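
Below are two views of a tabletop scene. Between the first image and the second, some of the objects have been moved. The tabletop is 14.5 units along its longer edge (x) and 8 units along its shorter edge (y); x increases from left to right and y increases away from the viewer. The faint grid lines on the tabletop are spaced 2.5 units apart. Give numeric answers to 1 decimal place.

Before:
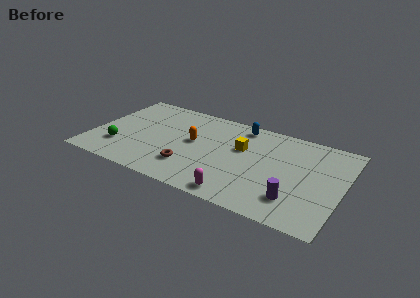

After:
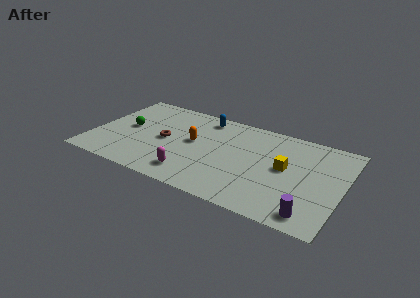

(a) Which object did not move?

the orange capsule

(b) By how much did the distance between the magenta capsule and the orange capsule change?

-1.8

Before: roughly 4.7 units apart; after: 2.9. That's 1.8 units closer together.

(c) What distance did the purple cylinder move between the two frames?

1.3

The purple cylinder moved from about (12.0, 1.9) to (13.0, 1.1), a distance of √(1.0² + 0.8²) ≈ 1.3.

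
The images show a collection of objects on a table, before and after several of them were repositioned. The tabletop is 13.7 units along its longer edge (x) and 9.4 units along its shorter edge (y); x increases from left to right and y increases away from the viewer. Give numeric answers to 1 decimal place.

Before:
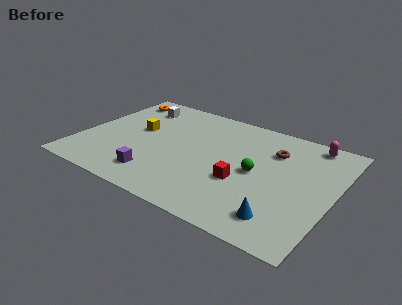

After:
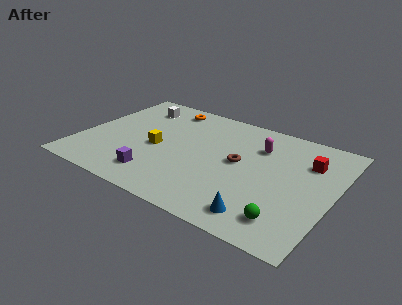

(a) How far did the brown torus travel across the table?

2.4

The brown torus was near (10.2, 6.8) before and (8.6, 5.0) after, so it travelled √(1.6² + 1.8²) ≈ 2.4 units.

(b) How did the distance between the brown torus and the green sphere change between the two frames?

+2.2

Before: roughly 2.3 units apart; after: 4.5. That's 2.2 units further apart.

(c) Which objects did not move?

the white cube and the purple cube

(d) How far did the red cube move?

4.5

The red cube moved from about (9.0, 3.5) to (12.1, 6.7), a distance of √(3.1² + 3.2²) ≈ 4.5.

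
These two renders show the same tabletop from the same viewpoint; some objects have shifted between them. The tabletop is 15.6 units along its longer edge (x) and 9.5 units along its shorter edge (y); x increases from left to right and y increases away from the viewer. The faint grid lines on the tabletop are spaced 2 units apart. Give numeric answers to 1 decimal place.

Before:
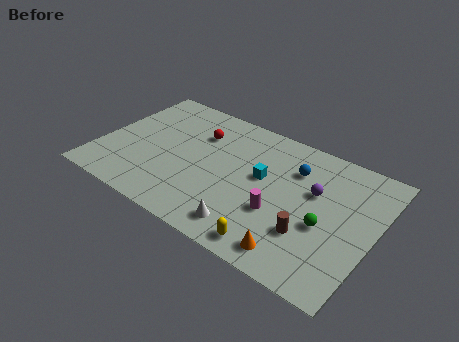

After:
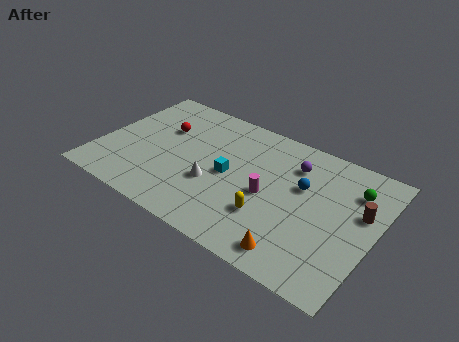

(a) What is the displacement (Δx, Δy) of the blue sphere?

(0.6, -1.0)

The blue sphere started near (10.8, 6.9) and ended near (11.4, 5.9).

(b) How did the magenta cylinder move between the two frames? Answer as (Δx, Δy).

(-0.8, 0.9)

The magenta cylinder started near (10.5, 3.4) and ended near (9.7, 4.3).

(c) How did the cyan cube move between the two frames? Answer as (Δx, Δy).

(-1.8, -0.8)

The cyan cube was at about (9.2, 5.4) and moved to about (7.4, 4.6).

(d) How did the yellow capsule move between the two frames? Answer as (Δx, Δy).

(-0.6, 1.8)

The yellow capsule was at about (10.6, 1.1) and moved to about (10.0, 2.9).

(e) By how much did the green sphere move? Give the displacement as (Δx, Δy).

(1.1, 3.2)

From the two frames, the green sphere sits at roughly (13.0, 3.9) before and (14.1, 7.1) after.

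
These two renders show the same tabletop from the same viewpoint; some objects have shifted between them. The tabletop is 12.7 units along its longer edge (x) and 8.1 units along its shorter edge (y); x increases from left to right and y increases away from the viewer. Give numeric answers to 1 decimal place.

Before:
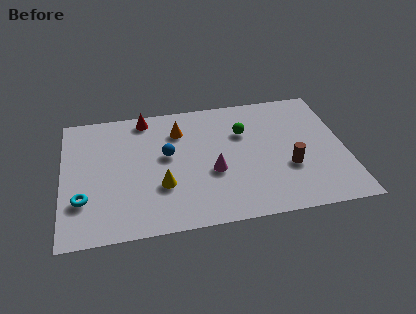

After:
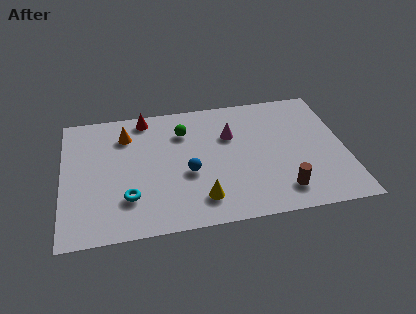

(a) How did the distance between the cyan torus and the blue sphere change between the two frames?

-1.5

They were about 4.4 units apart before and 2.9 after — 1.5 units closer together.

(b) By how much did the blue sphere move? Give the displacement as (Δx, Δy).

(0.9, -1.3)

From the two frames, the blue sphere sits at roughly (4.7, 4.6) before and (5.6, 3.3) after.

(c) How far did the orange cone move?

2.4

From (5.3, 6.1) to (2.9, 6.2), the orange cone covered √(2.4² + 0.1²) ≈ 2.4 units.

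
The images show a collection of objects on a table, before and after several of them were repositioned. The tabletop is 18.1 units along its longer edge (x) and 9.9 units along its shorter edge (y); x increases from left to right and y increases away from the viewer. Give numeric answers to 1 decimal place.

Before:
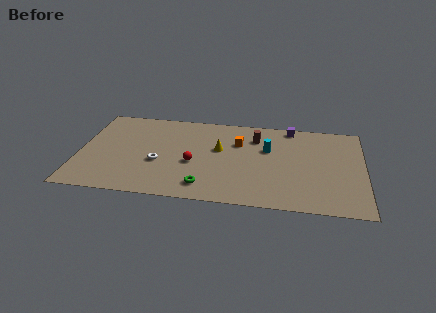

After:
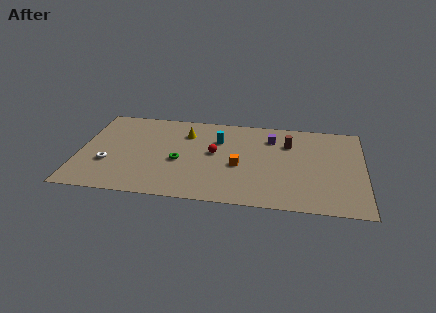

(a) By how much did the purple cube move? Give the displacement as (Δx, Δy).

(-1.2, -1.4)

From the two frames, the purple cube sits at roughly (13.4, 9.0) before and (12.2, 7.6) after.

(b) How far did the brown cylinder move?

2.1

The brown cylinder was near (11.2, 7.5) before and (13.3, 7.1) after, so it travelled √(2.1² + 0.4²) ≈ 2.1 units.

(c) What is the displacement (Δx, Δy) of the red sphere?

(1.3, 1.3)

The red sphere started near (7.3, 4.1) and ended near (8.6, 5.4).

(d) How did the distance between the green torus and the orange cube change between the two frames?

-1.7

Before: roughly 5.5 units apart; after: 3.8. That's 1.7 units closer together.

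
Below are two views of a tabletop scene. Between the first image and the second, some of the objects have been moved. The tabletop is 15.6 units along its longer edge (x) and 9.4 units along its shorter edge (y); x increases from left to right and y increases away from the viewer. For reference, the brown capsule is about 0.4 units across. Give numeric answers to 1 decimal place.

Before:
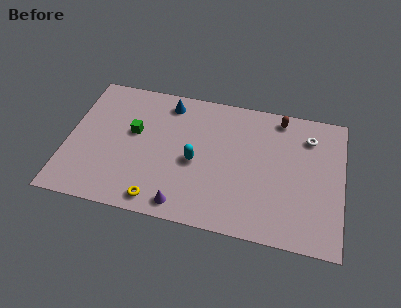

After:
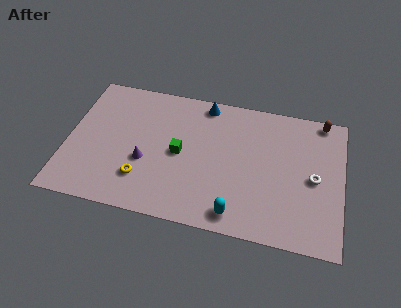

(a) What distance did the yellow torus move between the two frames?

1.6

From (5.4, 1.1) to (4.4, 2.4), the yellow torus covered √(1.0² + 1.3²) ≈ 1.6 units.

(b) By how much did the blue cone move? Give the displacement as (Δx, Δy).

(2.1, 0.4)

The blue cone started near (5.5, 8.0) and ended near (7.6, 8.4).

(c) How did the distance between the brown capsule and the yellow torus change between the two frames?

+2.0

Before: roughly 9.7 units apart; after: 11.7. That's 2.0 units further apart.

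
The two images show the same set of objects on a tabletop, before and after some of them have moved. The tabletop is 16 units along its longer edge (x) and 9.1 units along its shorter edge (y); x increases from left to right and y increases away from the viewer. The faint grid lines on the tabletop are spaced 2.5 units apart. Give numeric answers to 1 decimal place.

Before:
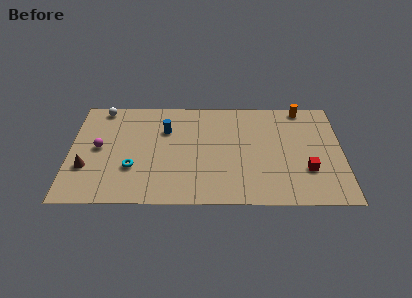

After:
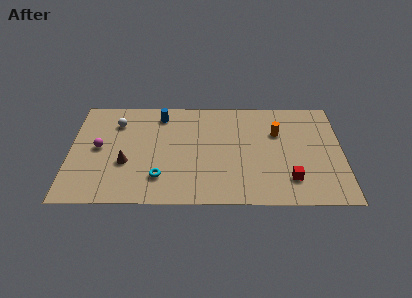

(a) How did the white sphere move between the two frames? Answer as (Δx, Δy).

(0.9, -1.3)

From the two frames, the white sphere sits at roughly (1.8, 8.2) before and (2.7, 6.9) after.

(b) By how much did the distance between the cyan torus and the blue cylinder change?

+1.6

They were about 3.8 units apart before and 5.4 after — 1.6 units further apart.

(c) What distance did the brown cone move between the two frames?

2.3

The brown cone moved from about (1.0, 3.0) to (3.3, 3.4), a distance of √(2.3² + 0.4²) ≈ 2.3.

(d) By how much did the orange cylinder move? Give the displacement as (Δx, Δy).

(-1.5, -2.2)

The orange cylinder started near (13.7, 8.3) and ended near (12.2, 6.1).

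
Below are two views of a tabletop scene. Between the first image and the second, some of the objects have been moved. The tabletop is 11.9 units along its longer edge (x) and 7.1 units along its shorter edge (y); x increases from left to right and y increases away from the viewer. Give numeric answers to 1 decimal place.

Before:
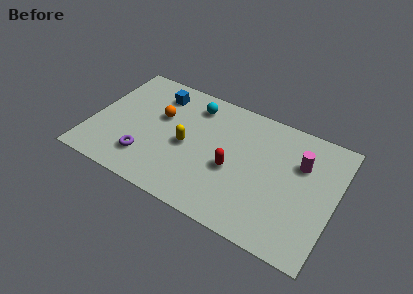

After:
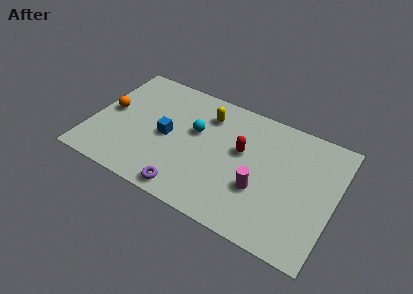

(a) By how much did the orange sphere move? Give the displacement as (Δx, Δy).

(-2.4, -0.7)

From the two frames, the orange sphere sits at roughly (3.2, 4.4) before and (0.8, 3.7) after.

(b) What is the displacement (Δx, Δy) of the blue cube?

(0.8, -2.3)

The blue cube started near (2.9, 5.7) and ended near (3.7, 3.4).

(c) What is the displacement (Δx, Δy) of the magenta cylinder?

(-1.7, -2.3)

The magenta cylinder was at about (10.1, 4.8) and moved to about (8.4, 2.5).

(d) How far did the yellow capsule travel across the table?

2.3

The yellow capsule moved from about (4.7, 3.3) to (5.4, 5.5), a distance of √(0.7² + 2.2²) ≈ 2.3.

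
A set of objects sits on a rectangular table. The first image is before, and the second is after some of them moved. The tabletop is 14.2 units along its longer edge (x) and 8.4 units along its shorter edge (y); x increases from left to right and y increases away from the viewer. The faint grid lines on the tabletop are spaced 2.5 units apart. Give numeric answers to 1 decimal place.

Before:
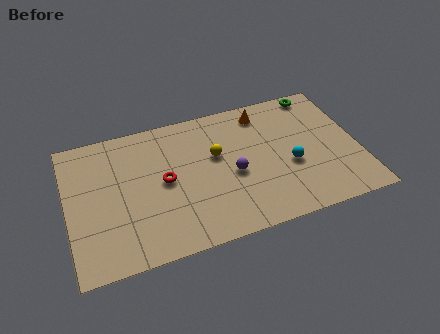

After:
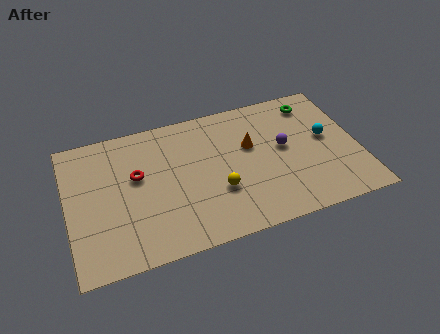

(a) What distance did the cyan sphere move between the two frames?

2.2

From (10.8, 3.4) to (12.7, 4.6), the cyan sphere covered √(1.9² + 1.2²) ≈ 2.2 units.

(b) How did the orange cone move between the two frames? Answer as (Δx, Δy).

(-0.8, -1.9)

From the two frames, the orange cone sits at roughly (9.8, 7.1) before and (9.0, 5.2) after.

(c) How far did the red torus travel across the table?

1.5

The red torus moved from about (4.7, 4.3) to (3.4, 5.0), a distance of √(1.3² + 0.7²) ≈ 1.5.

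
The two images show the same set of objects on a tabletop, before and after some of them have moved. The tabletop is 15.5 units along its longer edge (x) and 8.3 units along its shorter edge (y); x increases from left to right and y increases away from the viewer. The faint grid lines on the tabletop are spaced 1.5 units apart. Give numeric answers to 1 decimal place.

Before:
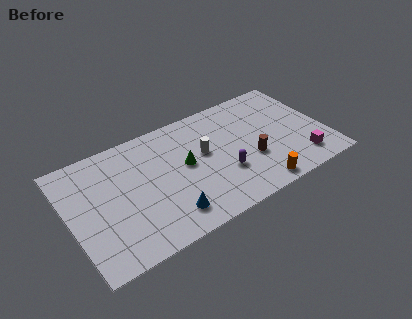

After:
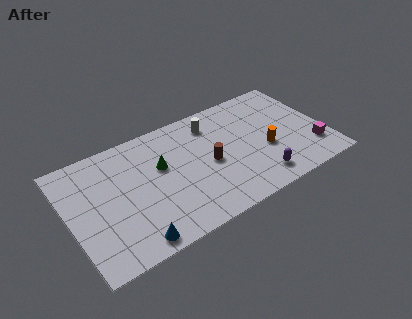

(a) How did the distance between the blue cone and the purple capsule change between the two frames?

+3.9

They were about 3.8 units apart before and 7.7 after — 3.9 units further apart.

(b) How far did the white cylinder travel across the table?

2.1

The white cylinder moved from about (8.2, 4.8) to (9.0, 6.7), a distance of √(0.8² + 1.9²) ≈ 2.1.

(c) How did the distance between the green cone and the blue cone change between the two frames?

+1.5

The distance was about 3.3 in the first image and 4.8 in the second, so they moved 1.5 units further apart.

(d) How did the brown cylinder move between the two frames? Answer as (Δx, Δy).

(-2.4, 0.9)

The brown cylinder started near (10.8, 3.0) and ended near (8.4, 3.9).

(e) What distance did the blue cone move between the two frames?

2.3

The blue cone moved from about (5.5, 1.6) to (3.3, 0.9), a distance of √(2.2² + 0.7²) ≈ 2.3.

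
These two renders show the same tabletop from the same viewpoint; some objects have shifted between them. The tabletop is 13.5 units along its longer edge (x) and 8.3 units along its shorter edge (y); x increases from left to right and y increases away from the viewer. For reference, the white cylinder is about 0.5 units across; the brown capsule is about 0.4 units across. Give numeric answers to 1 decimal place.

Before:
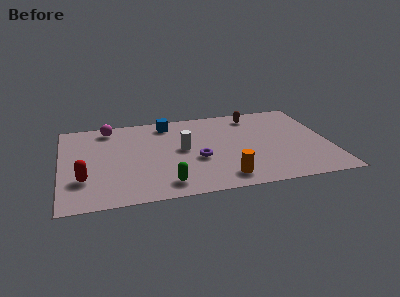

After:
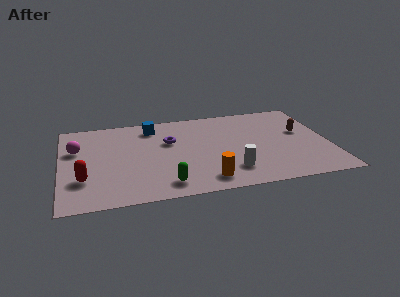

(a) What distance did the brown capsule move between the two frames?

3.1

From (9.9, 7.0) to (12.2, 4.9), the brown capsule covered √(2.3² + 2.1²) ≈ 3.1 units.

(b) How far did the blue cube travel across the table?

0.8

The blue cube was near (5.5, 7.1) before and (4.7, 6.9) after, so it travelled √(0.8² + 0.2²) ≈ 0.8 units.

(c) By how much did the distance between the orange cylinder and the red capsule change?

-0.9

They were about 7.0 units apart before and 6.1 after — 0.9 units closer together.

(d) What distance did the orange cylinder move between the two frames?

0.9

The orange cylinder was near (8.0, 1.3) before and (7.1, 1.3) after, so it travelled √(0.9² + 0.0²) ≈ 0.9 units.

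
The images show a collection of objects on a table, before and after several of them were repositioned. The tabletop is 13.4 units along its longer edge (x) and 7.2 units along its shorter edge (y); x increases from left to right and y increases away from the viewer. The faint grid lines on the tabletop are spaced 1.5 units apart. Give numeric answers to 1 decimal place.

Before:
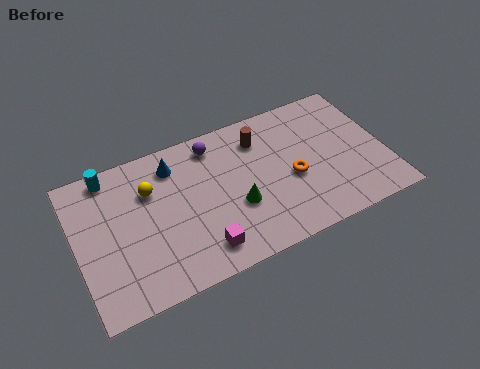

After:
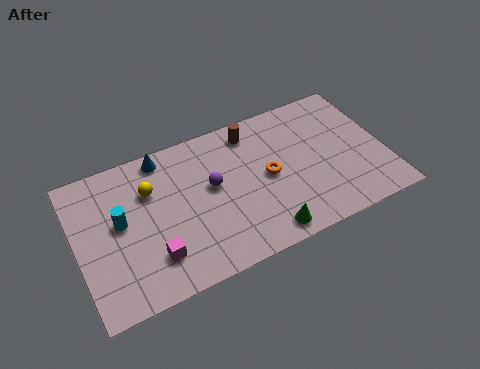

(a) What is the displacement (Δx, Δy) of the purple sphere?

(-0.3, -2.0)

The purple sphere started near (6.2, 6.1) and ended near (5.9, 4.1).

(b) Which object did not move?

the yellow sphere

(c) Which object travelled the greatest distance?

the cyan cylinder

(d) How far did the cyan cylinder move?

2.4

From (1.7, 6.4) to (1.9, 4.0), the cyan cylinder covered √(0.2² + 2.4²) ≈ 2.4 units.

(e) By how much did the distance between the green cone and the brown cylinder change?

+2.0

They were about 3.2 units apart before and 5.2 after — 2.0 units further apart.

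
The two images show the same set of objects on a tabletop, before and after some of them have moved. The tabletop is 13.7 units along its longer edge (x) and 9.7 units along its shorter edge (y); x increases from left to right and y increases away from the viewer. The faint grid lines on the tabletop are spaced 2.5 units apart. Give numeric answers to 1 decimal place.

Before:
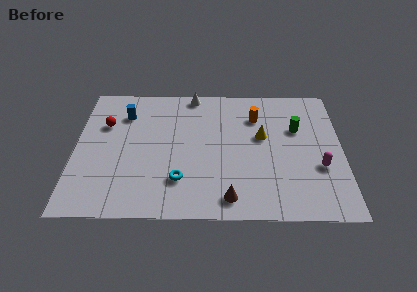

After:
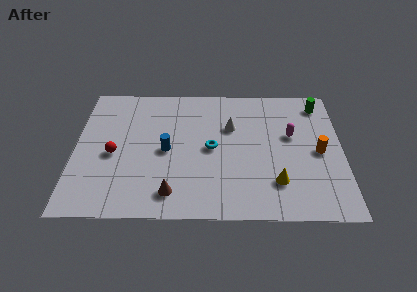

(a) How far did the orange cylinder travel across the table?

4.1

The orange cylinder was near (9.3, 7.2) before and (12.5, 4.6) after, so it travelled √(3.2² + 2.6²) ≈ 4.1 units.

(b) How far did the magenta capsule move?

2.7

The magenta capsule moved from about (12.5, 3.5) to (11.1, 5.8), a distance of √(1.4² + 2.3²) ≈ 2.7.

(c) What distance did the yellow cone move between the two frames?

3.4

The yellow cone moved from about (9.6, 5.7) to (10.3, 2.4), a distance of √(0.7² + 3.3²) ≈ 3.4.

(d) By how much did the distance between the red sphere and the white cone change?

+1.3

The distance was about 5.1 in the first image and 6.4 in the second, so they moved 1.3 units further apart.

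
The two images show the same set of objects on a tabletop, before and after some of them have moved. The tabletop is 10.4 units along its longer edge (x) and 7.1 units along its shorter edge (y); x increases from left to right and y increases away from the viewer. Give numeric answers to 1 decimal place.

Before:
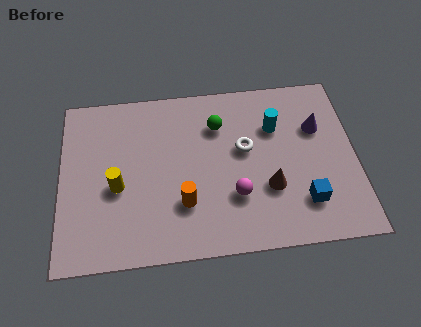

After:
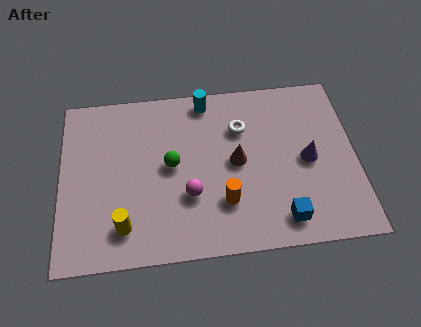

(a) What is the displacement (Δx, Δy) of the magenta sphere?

(-1.6, 0.2)

The magenta sphere was at about (6.1, 2.2) and moved to about (4.5, 2.4).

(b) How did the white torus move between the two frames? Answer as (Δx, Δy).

(-0.1, 0.9)

From the two frames, the white torus sits at roughly (6.5, 4.1) before and (6.4, 5.0) after.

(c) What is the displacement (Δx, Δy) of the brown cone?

(-1.1, 1.2)

From the two frames, the brown cone sits at roughly (7.3, 2.4) before and (6.2, 3.6) after.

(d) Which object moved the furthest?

the cyan cylinder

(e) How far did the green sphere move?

2.3

The green sphere was near (5.6, 5.2) before and (3.9, 3.7) after, so it travelled √(1.7² + 1.5²) ≈ 2.3 units.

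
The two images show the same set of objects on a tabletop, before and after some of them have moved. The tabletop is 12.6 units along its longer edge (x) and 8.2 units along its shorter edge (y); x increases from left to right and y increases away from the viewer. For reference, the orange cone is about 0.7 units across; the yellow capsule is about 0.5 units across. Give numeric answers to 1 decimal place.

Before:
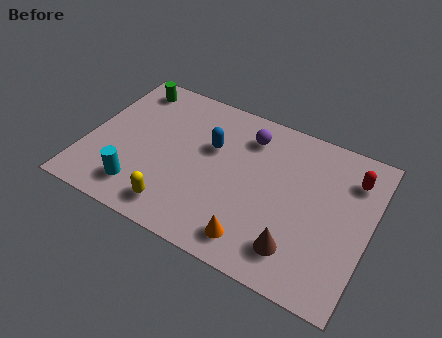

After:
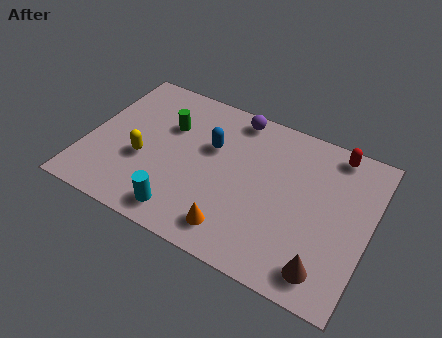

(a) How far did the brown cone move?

1.4

The brown cone was near (9.7, 1.7) before and (11.0, 1.3) after, so it travelled √(1.3² + 0.4²) ≈ 1.4 units.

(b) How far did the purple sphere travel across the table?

1.1

The purple sphere was near (6.9, 6.5) before and (6.2, 7.3) after, so it travelled √(0.7² + 0.8²) ≈ 1.1 units.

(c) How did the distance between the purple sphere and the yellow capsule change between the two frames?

-0.3

They were about 5.8 units apart before and 5.5 after — 0.3 units closer together.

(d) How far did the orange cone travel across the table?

0.9

The orange cone moved from about (7.9, 1.3) to (7.0, 1.4), a distance of √(0.9² + 0.1²) ≈ 0.9.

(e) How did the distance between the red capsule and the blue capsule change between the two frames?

-0.6

The distance was about 6.3 in the first image and 5.7 in the second, so they moved 0.6 units closer together.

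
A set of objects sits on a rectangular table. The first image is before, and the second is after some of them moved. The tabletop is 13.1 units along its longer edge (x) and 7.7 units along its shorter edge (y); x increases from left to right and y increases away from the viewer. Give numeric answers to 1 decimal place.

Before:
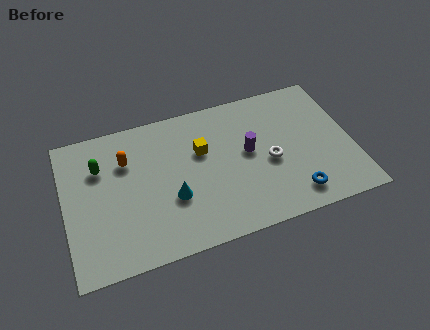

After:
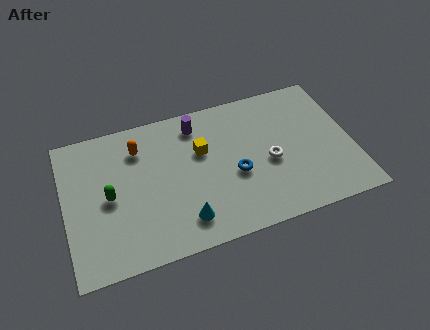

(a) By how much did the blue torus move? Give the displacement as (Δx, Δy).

(-2.5, 1.9)

The blue torus started near (10.2, 1.3) and ended near (7.7, 3.2).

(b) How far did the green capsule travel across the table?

1.7

The green capsule was near (1.7, 5.4) before and (2.0, 3.7) after, so it travelled √(0.3² + 1.7²) ≈ 1.7 units.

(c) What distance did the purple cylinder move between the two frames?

3.1

The purple cylinder moved from about (8.4, 4.2) to (6.2, 6.4), a distance of √(2.2² + 2.2²) ≈ 3.1.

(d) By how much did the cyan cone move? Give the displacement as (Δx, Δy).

(0.4, -1.3)

The cyan cone was at about (4.8, 2.8) and moved to about (5.2, 1.5).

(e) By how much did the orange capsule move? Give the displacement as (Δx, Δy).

(0.6, 0.5)

The orange capsule was at about (2.9, 5.4) and moved to about (3.5, 5.9).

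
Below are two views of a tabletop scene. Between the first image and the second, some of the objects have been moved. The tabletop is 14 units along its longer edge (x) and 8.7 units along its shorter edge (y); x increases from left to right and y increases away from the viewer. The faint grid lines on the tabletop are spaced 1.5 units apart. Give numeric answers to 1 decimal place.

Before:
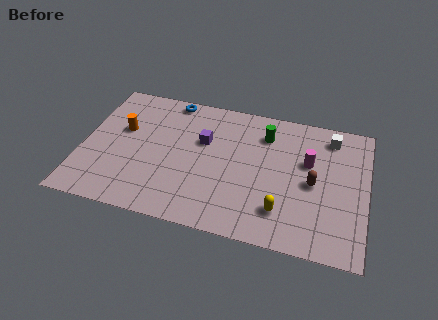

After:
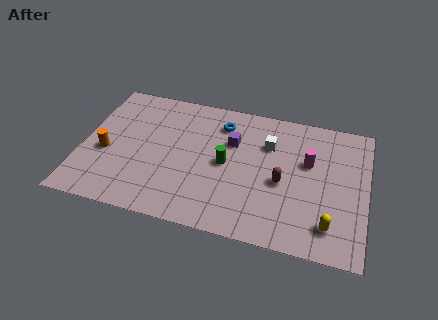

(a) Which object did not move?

the magenta cylinder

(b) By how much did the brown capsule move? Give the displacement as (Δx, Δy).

(-1.5, -0.3)

The brown capsule started near (11.4, 4.1) and ended near (9.9, 3.8).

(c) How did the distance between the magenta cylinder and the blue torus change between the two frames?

-2.8

The distance was about 7.4 in the first image and 4.6 in the second, so they moved 2.8 units closer together.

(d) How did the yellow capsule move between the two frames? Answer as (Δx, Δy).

(2.3, -0.3)

From the two frames, the yellow capsule sits at roughly (10.0, 2.0) before and (12.3, 1.7) after.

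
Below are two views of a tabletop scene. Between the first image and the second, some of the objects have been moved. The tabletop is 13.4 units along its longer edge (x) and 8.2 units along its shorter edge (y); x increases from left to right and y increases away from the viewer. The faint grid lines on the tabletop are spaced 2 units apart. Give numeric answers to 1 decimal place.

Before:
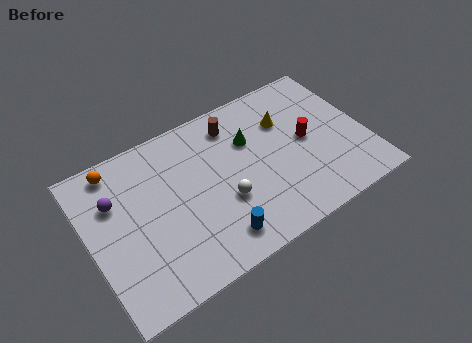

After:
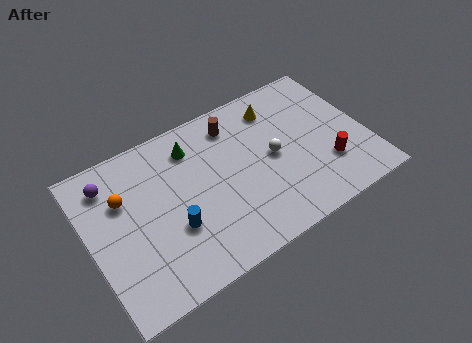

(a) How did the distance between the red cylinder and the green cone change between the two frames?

+4.4

Before: roughly 2.9 units apart; after: 7.3. That's 4.4 units further apart.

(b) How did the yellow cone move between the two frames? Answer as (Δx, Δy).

(-0.3, 0.9)

The yellow cone was at about (9.8, 5.7) and moved to about (9.5, 6.6).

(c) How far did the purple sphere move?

1.0

From (1.4, 5.6) to (1.3, 6.6), the purple sphere covered √(0.1² + 1.0²) ≈ 1.0 units.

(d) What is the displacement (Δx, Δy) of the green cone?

(-2.7, 1.0)

From the two frames, the green cone sits at roughly (8.0, 5.5) before and (5.3, 6.5) after.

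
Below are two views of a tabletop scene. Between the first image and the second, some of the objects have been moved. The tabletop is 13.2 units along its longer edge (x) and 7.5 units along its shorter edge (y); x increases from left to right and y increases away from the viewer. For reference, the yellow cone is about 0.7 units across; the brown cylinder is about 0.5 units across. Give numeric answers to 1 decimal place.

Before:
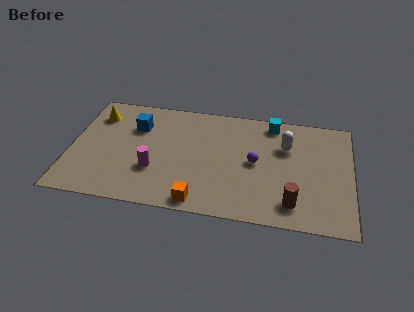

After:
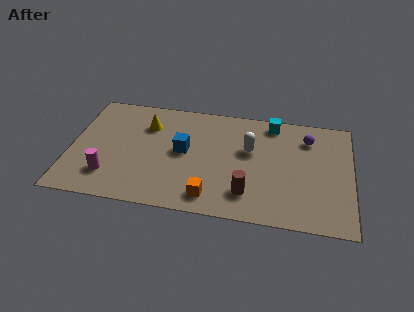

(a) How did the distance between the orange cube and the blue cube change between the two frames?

-2.4

Before: roughly 5.5 units apart; after: 3.1. That's 2.4 units closer together.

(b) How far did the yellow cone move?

2.4

From (1.1, 5.8) to (3.5, 5.5), the yellow cone covered √(2.4² + 0.3²) ≈ 2.4 units.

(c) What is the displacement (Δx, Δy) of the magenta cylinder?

(-2.1, -0.7)

From the two frames, the magenta cylinder sits at roughly (4.0, 2.5) before and (1.9, 1.8) after.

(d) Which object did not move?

the cyan cube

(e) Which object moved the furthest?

the purple sphere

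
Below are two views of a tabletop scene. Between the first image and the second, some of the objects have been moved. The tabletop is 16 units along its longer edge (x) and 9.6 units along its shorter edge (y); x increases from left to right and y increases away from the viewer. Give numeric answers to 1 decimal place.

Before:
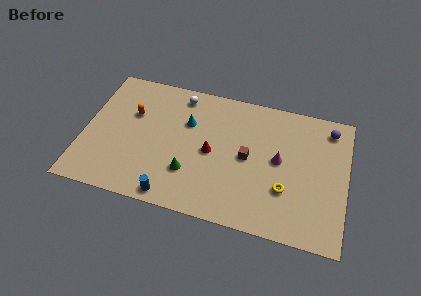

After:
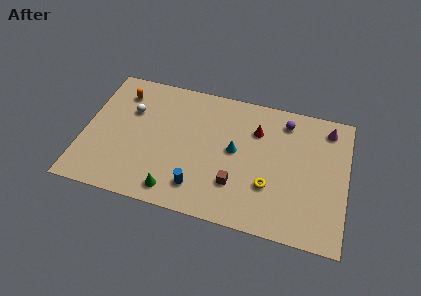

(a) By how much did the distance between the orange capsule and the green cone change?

+2.3

Before: roughly 5.1 units apart; after: 7.4. That's 2.3 units further apart.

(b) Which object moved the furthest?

the magenta cone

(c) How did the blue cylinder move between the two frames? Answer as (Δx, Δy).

(1.5, 1.0)

The blue cylinder was at about (5.7, 0.9) and moved to about (7.2, 1.9).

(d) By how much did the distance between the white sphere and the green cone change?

+0.4

They were about 5.6 units apart before and 6.0 after — 0.4 units further apart.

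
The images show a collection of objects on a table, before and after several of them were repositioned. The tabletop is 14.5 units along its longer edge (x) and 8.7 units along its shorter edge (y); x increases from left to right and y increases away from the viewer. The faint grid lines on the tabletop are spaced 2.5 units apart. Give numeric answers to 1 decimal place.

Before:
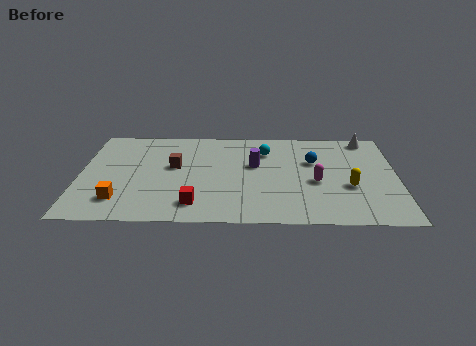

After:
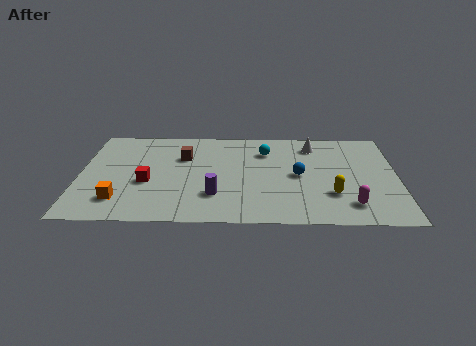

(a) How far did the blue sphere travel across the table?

1.5

The blue sphere moved from about (10.7, 5.6) to (10.0, 4.3), a distance of √(0.7² + 1.3²) ≈ 1.5.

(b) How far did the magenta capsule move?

2.5

The magenta capsule was near (10.8, 3.7) before and (12.3, 1.7) after, so it travelled √(1.5² + 2.0²) ≈ 2.5 units.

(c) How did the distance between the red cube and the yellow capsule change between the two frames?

+1.2

The distance was about 7.2 in the first image and 8.4 in the second, so they moved 1.2 units further apart.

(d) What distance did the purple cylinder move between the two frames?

3.3

From (8.0, 5.2) to (6.2, 2.4), the purple cylinder covered √(1.8² + 2.8²) ≈ 3.3 units.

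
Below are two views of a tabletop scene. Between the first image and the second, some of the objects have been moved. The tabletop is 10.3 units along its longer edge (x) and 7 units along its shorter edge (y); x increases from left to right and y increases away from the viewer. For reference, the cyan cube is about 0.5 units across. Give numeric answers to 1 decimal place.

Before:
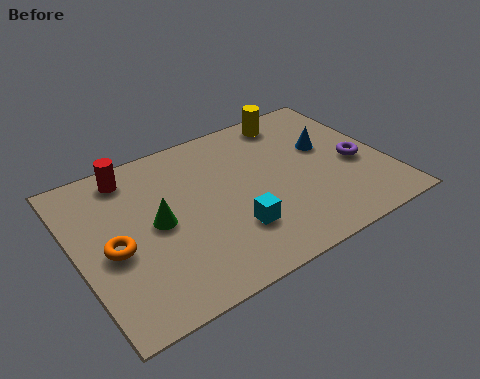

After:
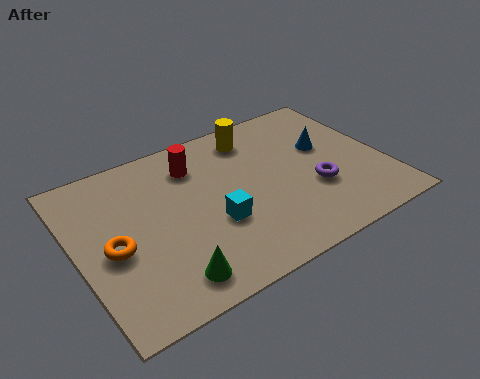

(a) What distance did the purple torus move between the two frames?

1.6

The purple torus moved from about (9.3, 3.0) to (7.8, 2.5), a distance of √(1.5² + 0.5²) ≈ 1.6.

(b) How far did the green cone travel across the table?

2.4

From (2.6, 3.5) to (2.6, 1.1), the green cone covered √(0.0² + 2.4²) ≈ 2.4 units.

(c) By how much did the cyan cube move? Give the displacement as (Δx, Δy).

(-0.5, 0.6)

The cyan cube was at about (4.9, 2.0) and moved to about (4.4, 2.6).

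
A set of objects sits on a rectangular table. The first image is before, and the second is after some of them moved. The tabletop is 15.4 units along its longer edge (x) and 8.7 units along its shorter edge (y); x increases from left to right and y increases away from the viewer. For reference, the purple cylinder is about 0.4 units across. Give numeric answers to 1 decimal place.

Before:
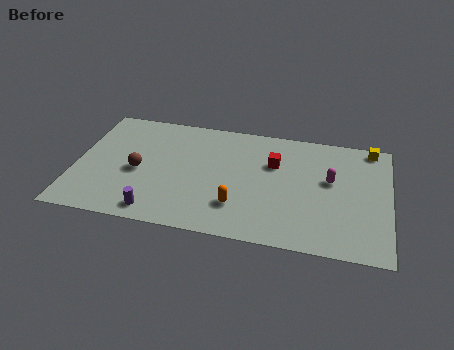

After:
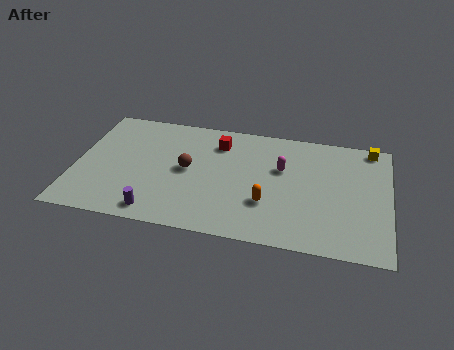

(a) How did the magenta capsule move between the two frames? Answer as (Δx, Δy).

(-2.4, 0.4)

From the two frames, the magenta capsule sits at roughly (12.5, 5.1) before and (10.1, 5.5) after.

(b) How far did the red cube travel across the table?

3.0

The red cube was near (9.7, 5.8) before and (6.9, 6.8) after, so it travelled √(2.8² + 1.0²) ≈ 3.0 units.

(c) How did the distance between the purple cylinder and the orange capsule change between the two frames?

+1.5

The distance was about 4.1 in the first image and 5.6 in the second, so they moved 1.5 units further apart.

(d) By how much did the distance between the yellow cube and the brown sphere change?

-2.5

The distance was about 12.0 in the first image and 9.5 in the second, so they moved 2.5 units closer together.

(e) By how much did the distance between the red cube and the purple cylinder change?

-0.9

The distance was about 7.2 in the first image and 6.3 in the second, so they moved 0.9 units closer together.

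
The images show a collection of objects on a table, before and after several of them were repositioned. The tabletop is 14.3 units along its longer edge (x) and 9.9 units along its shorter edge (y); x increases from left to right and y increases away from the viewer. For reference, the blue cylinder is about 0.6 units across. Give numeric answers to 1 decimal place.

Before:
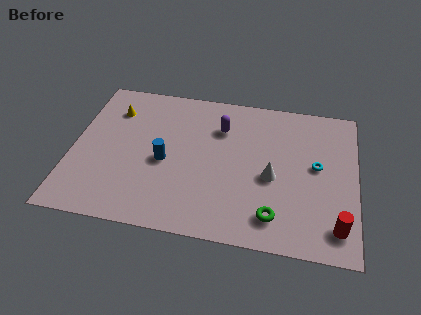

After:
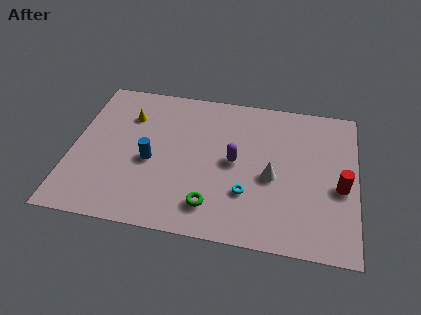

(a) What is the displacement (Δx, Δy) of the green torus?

(-3.1, 0.1)

The green torus was at about (10.3, 1.8) and moved to about (7.2, 1.9).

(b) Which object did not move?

the white cone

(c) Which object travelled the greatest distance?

the cyan torus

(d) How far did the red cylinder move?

2.5

From (13.4, 1.7) to (13.5, 4.2), the red cylinder covered √(0.1² + 2.5²) ≈ 2.5 units.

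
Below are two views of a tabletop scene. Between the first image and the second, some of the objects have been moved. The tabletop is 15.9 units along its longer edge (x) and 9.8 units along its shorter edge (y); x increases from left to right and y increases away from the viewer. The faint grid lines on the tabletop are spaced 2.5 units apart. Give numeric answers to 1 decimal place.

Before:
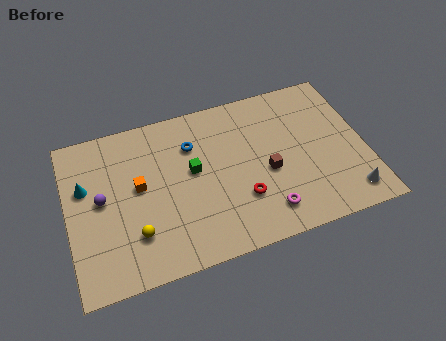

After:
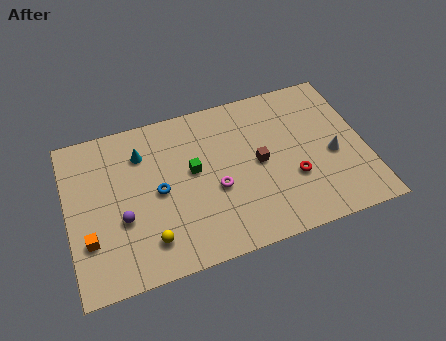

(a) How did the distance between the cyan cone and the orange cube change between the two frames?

+2.5

The distance was about 2.9 in the first image and 5.4 in the second, so they moved 2.5 units further apart.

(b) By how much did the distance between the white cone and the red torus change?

-3.5

They were about 5.8 units apart before and 2.3 after — 3.5 units closer together.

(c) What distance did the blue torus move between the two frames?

3.0

The blue torus was near (6.8, 7.1) before and (4.8, 4.8) after, so it travelled √(2.0² + 2.3²) ≈ 3.0 units.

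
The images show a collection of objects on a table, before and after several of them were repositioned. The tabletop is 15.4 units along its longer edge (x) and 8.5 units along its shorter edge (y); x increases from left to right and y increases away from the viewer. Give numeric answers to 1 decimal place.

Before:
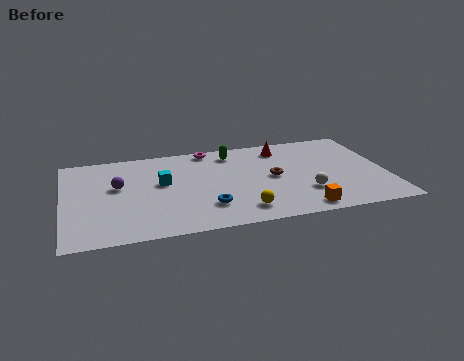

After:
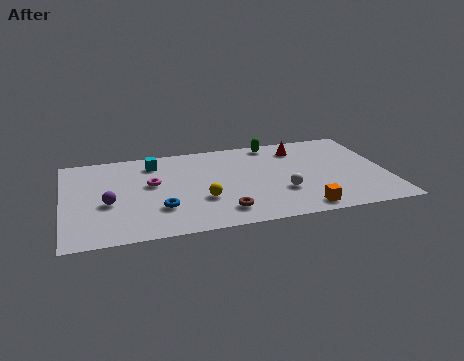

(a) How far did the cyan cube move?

2.0

The cyan cube moved from about (4.7, 4.9) to (4.4, 6.9), a distance of √(0.3² + 2.0²) ≈ 2.0.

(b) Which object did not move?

the orange cube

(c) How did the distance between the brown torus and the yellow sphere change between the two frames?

-1.7

The distance was about 3.3 in the first image and 1.6 in the second, so they moved 1.7 units closer together.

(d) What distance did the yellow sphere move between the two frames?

2.3

The yellow sphere was near (8.3, 1.5) before and (6.5, 2.9) after, so it travelled √(1.8² + 1.4²) ≈ 2.3 units.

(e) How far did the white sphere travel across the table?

1.1

From (11.4, 2.5) to (10.3, 2.8), the white sphere covered √(1.1² + 0.3²) ≈ 1.1 units.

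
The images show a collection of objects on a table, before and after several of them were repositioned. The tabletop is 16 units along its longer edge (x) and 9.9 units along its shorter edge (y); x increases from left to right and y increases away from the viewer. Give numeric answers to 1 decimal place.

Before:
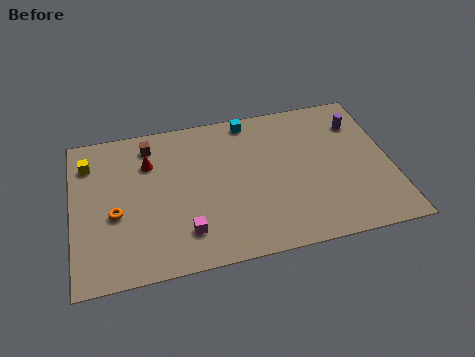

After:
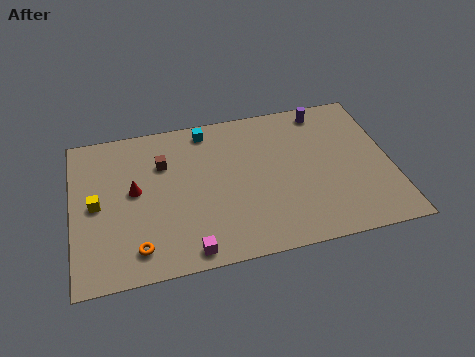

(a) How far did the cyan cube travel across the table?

2.2

The cyan cube was near (9.1, 8.9) before and (6.9, 8.7) after, so it travelled √(2.2² + 0.2²) ≈ 2.2 units.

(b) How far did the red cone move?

1.9

From (3.9, 7.1) to (3.1, 5.4), the red cone covered √(0.8² + 1.7²) ≈ 1.9 units.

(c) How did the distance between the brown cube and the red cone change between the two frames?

+0.9

The distance was about 1.2 in the first image and 2.1 in the second, so they moved 0.9 units further apart.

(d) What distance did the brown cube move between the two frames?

1.5

The brown cube was near (4.0, 8.3) before and (4.6, 6.9) after, so it travelled √(0.6² + 1.4²) ≈ 1.5 units.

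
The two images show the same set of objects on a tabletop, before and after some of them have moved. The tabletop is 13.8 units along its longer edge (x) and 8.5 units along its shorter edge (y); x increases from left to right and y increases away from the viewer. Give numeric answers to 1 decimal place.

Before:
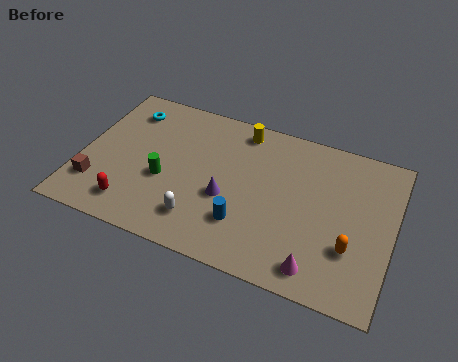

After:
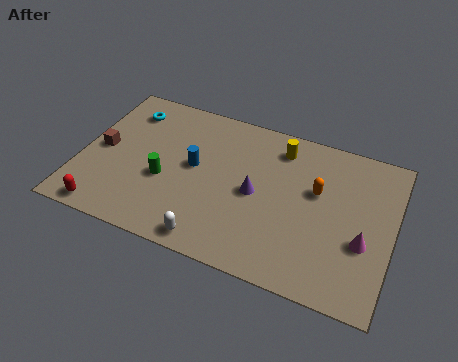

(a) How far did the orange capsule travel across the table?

3.0

The orange capsule moved from about (12.1, 2.7) to (10.4, 5.2), a distance of √(1.7² + 2.5²) ≈ 3.0.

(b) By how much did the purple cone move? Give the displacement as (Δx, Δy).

(1.2, 0.7)

The purple cone was at about (6.6, 3.4) and moved to about (7.8, 4.1).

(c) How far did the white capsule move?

1.1

The white capsule moved from about (5.6, 1.8) to (6.2, 0.9), a distance of √(0.6² + 0.9²) ≈ 1.1.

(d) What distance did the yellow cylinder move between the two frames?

1.8

The yellow cylinder moved from about (6.8, 7.4) to (8.6, 7.0), a distance of √(1.8² + 0.4²) ≈ 1.8.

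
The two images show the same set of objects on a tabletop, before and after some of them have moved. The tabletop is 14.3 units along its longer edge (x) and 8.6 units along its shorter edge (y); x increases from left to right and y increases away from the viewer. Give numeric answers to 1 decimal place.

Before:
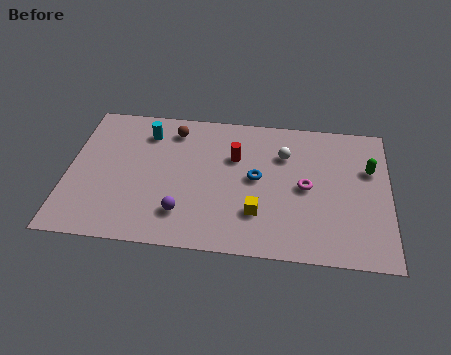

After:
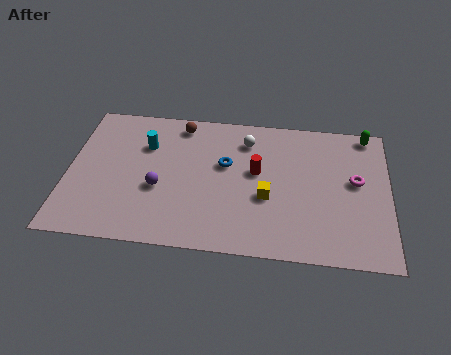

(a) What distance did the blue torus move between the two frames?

1.6

From (8.4, 4.5) to (7.0, 5.2), the blue torus covered √(1.4² + 0.7²) ≈ 1.6 units.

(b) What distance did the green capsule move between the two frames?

2.2

The green capsule moved from about (13.4, 5.6) to (13.3, 7.8), a distance of √(0.1² + 2.2²) ≈ 2.2.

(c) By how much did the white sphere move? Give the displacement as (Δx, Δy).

(-1.7, 0.7)

The white sphere was at about (9.6, 6.1) and moved to about (7.9, 6.8).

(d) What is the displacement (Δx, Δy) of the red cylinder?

(1.0, -0.8)

The red cylinder was at about (7.4, 5.7) and moved to about (8.4, 4.9).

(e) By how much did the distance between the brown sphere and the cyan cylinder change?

+0.9

Before: roughly 1.2 units apart; after: 2.1. That's 0.9 units further apart.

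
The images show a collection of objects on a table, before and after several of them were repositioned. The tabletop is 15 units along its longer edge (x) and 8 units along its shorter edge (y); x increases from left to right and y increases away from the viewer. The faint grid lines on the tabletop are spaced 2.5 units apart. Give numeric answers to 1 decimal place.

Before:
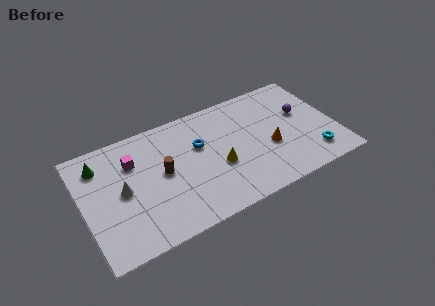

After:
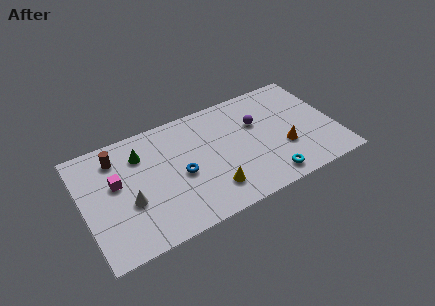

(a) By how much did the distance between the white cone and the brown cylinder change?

+0.9

They were about 2.4 units apart before and 3.3 after — 0.9 units further apart.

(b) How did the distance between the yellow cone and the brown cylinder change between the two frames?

+3.5

The distance was about 3.4 in the first image and 6.9 in the second, so they moved 3.5 units further apart.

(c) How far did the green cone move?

2.4

From (1.2, 6.3) to (3.6, 6.0), the green cone covered √(2.4² + 0.3²) ≈ 2.4 units.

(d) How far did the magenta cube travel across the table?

1.5

The magenta cube moved from about (3.1, 5.7) to (2.0, 4.7), a distance of √(1.1² + 1.0²) ≈ 1.5.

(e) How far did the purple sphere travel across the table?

2.7

The purple sphere moved from about (13.2, 4.8) to (10.5, 5.2), a distance of √(2.7² + 0.4²) ≈ 2.7.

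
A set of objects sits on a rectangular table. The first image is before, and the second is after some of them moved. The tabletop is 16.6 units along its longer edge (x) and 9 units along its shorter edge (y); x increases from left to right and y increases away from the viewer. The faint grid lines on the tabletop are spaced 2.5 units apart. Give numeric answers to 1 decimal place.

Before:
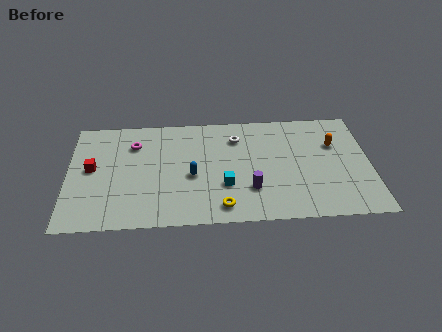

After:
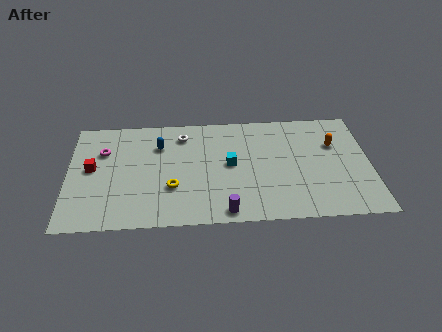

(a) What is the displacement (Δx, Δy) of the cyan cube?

(0.3, 1.7)

The cyan cube started near (8.6, 3.0) and ended near (8.9, 4.7).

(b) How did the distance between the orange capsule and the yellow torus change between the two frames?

+1.6

The distance was about 7.9 in the first image and 9.5 in the second, so they moved 1.6 units further apart.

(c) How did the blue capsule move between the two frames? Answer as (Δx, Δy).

(-1.8, 2.6)

The blue capsule was at about (6.8, 3.9) and moved to about (5.0, 6.5).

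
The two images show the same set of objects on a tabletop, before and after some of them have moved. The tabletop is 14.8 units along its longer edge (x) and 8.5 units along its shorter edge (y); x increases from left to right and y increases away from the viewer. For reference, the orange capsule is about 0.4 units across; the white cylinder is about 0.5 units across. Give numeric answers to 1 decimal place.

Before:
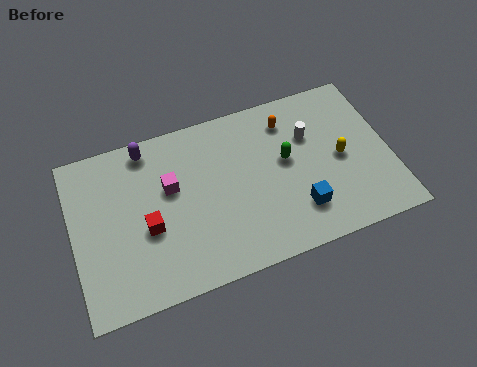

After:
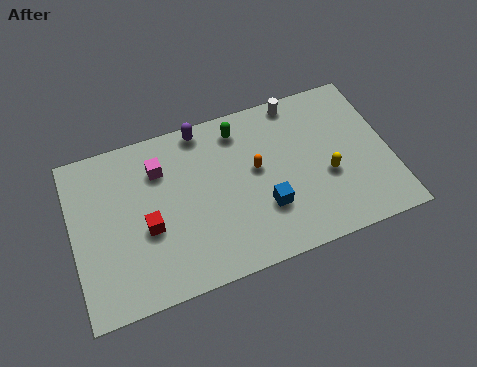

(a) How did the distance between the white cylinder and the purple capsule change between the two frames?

-3.2

The distance was about 7.7 in the first image and 4.5 in the second, so they moved 3.2 units closer together.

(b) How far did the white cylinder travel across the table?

2.0

From (11.2, 5.7) to (10.8, 7.7), the white cylinder covered √(0.4² + 2.0²) ≈ 2.0 units.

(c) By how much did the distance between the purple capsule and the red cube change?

+1.1

The distance was about 4.0 in the first image and 5.1 in the second, so they moved 1.1 units further apart.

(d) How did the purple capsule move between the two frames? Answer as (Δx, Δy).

(2.6, 0.2)

The purple capsule was at about (3.7, 7.5) and moved to about (6.3, 7.7).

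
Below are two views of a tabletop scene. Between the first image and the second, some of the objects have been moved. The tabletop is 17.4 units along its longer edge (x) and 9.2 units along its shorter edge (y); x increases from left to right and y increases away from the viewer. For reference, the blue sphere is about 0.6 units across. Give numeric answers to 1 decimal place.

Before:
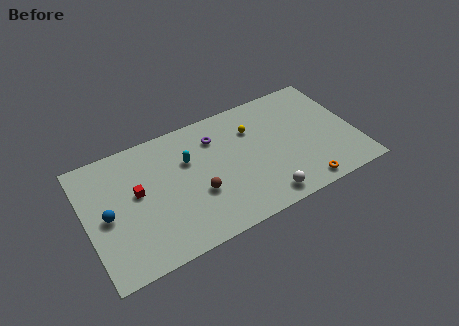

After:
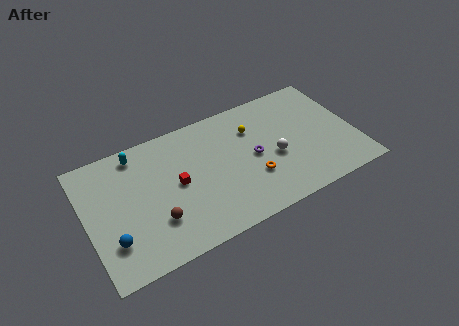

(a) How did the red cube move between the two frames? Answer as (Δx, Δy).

(2.5, -0.5)

The red cube started near (3.3, 5.2) and ended near (5.8, 4.7).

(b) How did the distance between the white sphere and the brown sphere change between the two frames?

+3.4

The distance was about 4.6 in the first image and 8.0 in the second, so they moved 3.4 units further apart.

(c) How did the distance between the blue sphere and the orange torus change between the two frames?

-3.6

They were about 12.7 units apart before and 9.1 after — 3.6 units closer together.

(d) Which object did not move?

the yellow sphere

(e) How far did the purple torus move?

3.3

The purple torus moved from about (8.6, 7.0) to (10.8, 4.5), a distance of √(2.2² + 2.5²) ≈ 3.3.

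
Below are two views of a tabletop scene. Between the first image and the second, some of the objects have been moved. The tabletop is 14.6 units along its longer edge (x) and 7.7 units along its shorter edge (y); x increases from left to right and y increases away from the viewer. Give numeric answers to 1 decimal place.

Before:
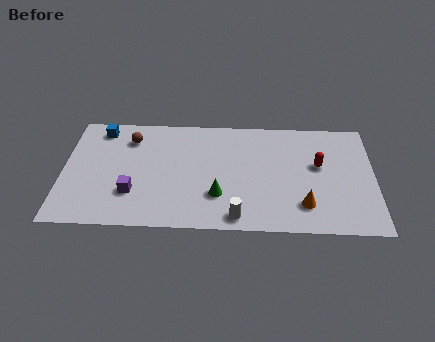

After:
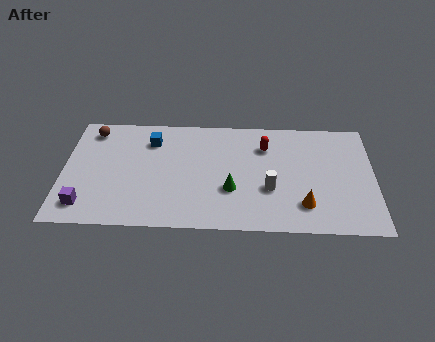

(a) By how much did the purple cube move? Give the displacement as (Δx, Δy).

(-2.2, -0.9)

The purple cube was at about (3.3, 2.3) and moved to about (1.1, 1.4).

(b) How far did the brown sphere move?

1.9

The brown sphere moved from about (3.1, 6.0) to (1.3, 6.5), a distance of √(1.8² + 0.5²) ≈ 1.9.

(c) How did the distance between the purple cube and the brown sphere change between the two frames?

+1.4

The distance was about 3.7 in the first image and 5.1 in the second, so they moved 1.4 units further apart.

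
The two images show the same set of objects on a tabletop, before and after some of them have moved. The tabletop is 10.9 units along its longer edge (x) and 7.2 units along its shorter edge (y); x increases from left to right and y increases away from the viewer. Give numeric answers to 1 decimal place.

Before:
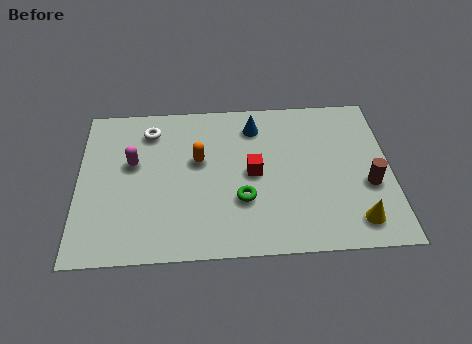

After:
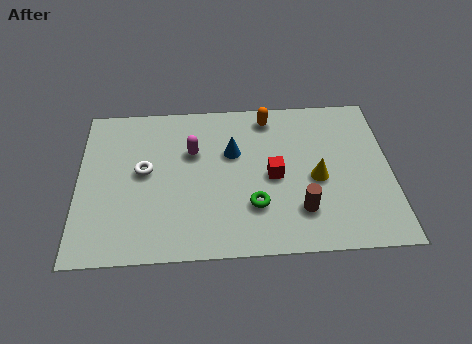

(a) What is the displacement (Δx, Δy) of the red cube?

(0.7, -0.2)

The red cube started near (6.1, 3.6) and ended near (6.8, 3.4).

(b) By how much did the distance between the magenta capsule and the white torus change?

+0.3

The distance was about 1.6 in the first image and 1.9 in the second, so they moved 0.3 units further apart.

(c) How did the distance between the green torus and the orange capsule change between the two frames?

+1.7

The distance was about 2.4 in the first image and 4.1 in the second, so they moved 1.7 units further apart.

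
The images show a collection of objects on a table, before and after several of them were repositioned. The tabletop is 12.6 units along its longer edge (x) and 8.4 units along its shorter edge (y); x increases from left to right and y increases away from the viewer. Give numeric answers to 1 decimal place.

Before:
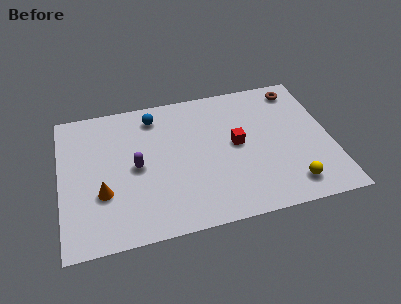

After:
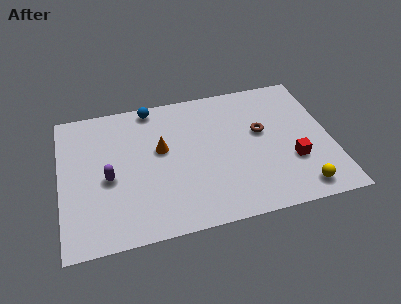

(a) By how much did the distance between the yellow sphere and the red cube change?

-2.1

They were about 3.8 units apart before and 1.7 after — 2.1 units closer together.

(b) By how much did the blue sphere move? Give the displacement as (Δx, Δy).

(-0.1, 0.6)

From the two frames, the blue sphere sits at roughly (4.5, 7.0) before and (4.4, 7.6) after.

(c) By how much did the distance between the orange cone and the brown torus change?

-5.6

They were about 10.3 units apart before and 4.7 after — 5.6 units closer together.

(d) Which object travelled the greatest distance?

the orange cone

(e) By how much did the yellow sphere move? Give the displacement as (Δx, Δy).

(0.4, -0.3)

The yellow sphere was at about (10.5, 1.4) and moved to about (10.9, 1.1).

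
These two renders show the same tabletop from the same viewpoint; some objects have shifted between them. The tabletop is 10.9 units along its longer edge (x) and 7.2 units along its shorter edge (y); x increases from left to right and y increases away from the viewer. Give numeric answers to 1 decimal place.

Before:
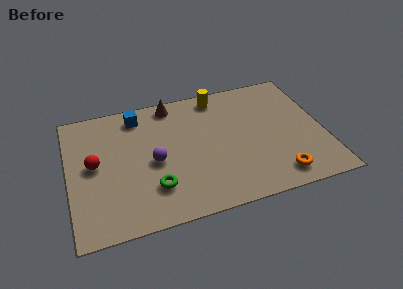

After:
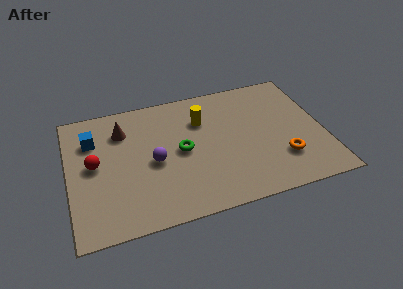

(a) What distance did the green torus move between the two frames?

2.1

From (3.5, 1.9) to (4.8, 3.6), the green torus covered √(1.3² + 1.7²) ≈ 2.1 units.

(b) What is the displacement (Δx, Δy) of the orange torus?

(0.3, 0.9)

From the two frames, the orange torus sits at roughly (8.7, 1.1) before and (9.0, 2.0) after.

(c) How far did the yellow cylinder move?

1.4

The yellow cylinder was near (6.6, 6.3) before and (5.8, 5.1) after, so it travelled √(0.8² + 1.2²) ≈ 1.4 units.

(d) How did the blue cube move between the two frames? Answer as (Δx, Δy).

(-2.0, -0.9)

The blue cube was at about (3.1, 6.1) and moved to about (1.1, 5.2).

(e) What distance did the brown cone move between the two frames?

2.4

The brown cone moved from about (4.6, 6.4) to (2.4, 5.4), a distance of √(2.2² + 1.0²) ≈ 2.4.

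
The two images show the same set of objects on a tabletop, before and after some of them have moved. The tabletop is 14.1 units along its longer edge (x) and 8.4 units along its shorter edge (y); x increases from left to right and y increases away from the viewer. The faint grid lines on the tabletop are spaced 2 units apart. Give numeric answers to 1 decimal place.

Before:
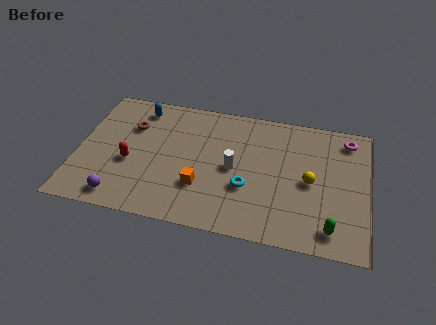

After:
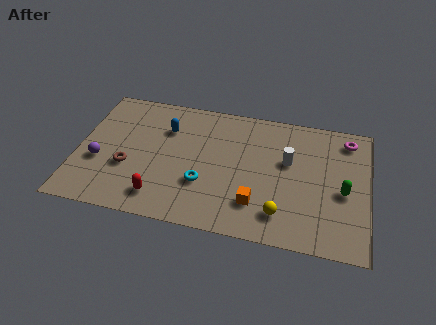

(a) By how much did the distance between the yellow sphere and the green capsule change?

+0.6

Before: roughly 2.9 units apart; after: 3.5. That's 0.6 units further apart.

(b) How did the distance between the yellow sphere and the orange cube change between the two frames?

-4.1

The distance was about 5.4 in the first image and 1.3 in the second, so they moved 4.1 units closer together.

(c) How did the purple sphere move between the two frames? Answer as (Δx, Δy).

(-1.2, 2.1)

The purple sphere was at about (2.3, 1.1) and moved to about (1.1, 3.2).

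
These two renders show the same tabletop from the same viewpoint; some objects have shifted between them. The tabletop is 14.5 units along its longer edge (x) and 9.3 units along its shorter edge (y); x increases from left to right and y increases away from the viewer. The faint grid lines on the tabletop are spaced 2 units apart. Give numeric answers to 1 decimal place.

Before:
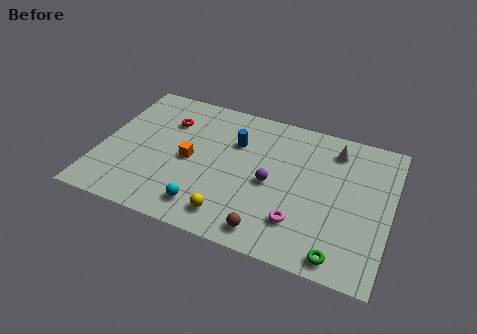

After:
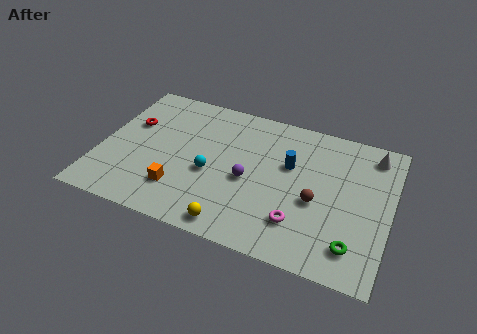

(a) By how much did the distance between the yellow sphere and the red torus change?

+1.2

They were about 6.4 units apart before and 7.6 after — 1.2 units further apart.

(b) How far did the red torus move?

2.0

The red torus moved from about (3.1, 6.7) to (1.3, 5.9), a distance of √(1.8² + 0.8²) ≈ 2.0.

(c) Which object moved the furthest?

the brown sphere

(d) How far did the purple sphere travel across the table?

1.1

From (8.6, 4.3) to (7.5, 4.1), the purple sphere covered √(1.1² + 0.2²) ≈ 1.1 units.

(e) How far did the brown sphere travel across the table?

3.4

The brown sphere moved from about (8.8, 1.2) to (10.9, 3.9), a distance of √(2.1² + 2.7²) ≈ 3.4.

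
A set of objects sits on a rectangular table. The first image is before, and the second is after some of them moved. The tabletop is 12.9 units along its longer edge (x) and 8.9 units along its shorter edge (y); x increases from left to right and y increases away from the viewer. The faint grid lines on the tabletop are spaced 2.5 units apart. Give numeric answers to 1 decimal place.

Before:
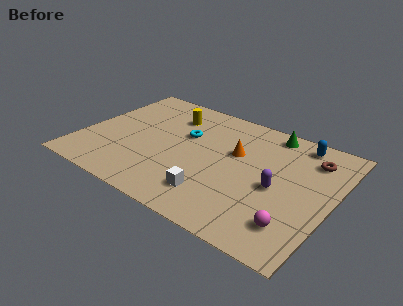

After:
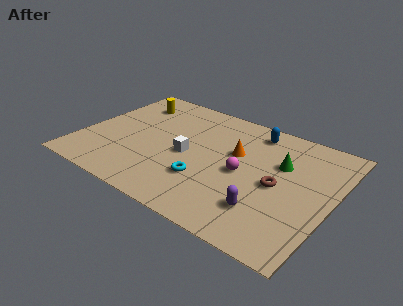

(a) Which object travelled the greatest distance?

the magenta sphere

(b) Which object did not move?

the orange cone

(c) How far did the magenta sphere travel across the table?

3.8

The magenta sphere was near (11.4, 1.9) before and (8.4, 4.2) after, so it travelled √(3.0² + 2.3²) ≈ 3.8 units.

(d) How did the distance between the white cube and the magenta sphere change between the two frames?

-1.2

Before: roughly 4.1 units apart; after: 2.9. That's 1.2 units closer together.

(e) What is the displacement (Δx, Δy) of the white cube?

(-1.8, 2.2)

The white cube was at about (7.3, 1.9) and moved to about (5.5, 4.1).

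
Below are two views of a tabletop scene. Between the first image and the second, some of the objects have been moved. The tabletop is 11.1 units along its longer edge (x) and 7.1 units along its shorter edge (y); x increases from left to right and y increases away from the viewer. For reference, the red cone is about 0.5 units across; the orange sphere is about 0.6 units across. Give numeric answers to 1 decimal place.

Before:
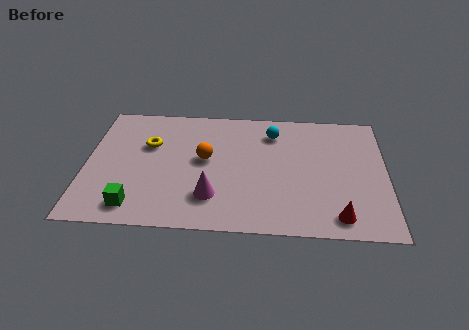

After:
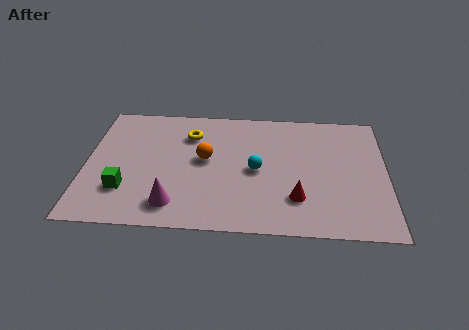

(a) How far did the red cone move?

1.7

The red cone moved from about (9.3, 1.0) to (7.8, 1.9), a distance of √(1.5² + 0.9²) ≈ 1.7.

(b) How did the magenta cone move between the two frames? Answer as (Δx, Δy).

(-1.4, -0.5)

From the two frames, the magenta cone sits at roughly (4.7, 1.8) before and (3.3, 1.3) after.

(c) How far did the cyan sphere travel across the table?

2.3

The cyan sphere moved from about (6.9, 5.6) to (6.3, 3.4), a distance of √(0.6² + 2.2²) ≈ 2.3.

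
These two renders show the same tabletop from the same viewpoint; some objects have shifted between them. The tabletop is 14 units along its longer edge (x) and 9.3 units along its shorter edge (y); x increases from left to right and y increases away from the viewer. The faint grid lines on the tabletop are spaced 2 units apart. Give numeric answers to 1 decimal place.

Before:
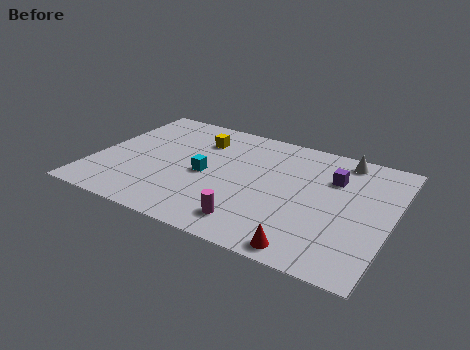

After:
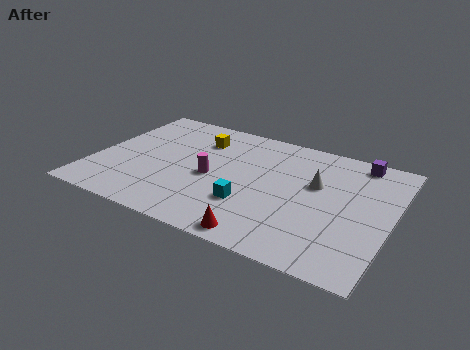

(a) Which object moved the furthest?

the magenta cylinder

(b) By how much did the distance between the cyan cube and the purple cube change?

+0.8

Before: roughly 6.2 units apart; after: 7.0. That's 0.8 units further apart.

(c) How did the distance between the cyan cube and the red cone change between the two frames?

-4.1

The distance was about 6.3 in the first image and 2.2 in the second, so they moved 4.1 units closer together.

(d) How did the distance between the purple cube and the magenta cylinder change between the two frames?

+1.8

The distance was about 5.9 in the first image and 7.7 in the second, so they moved 1.8 units further apart.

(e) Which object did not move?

the yellow cube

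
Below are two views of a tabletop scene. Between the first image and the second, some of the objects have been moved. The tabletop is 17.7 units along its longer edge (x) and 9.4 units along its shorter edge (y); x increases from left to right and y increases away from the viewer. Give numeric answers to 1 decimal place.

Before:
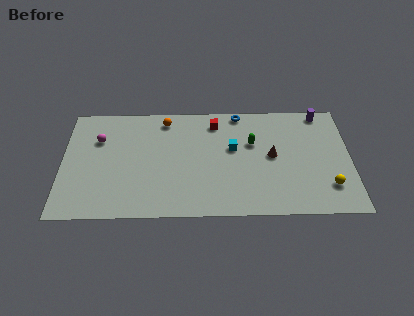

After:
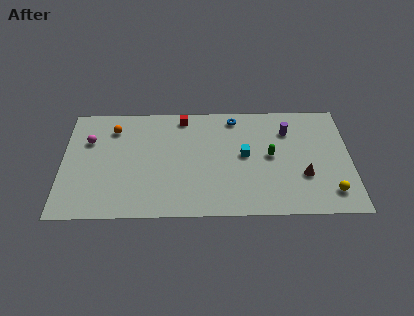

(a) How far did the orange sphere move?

3.3

From (6.3, 8.1) to (3.1, 7.4), the orange sphere covered √(3.2² + 0.7²) ≈ 3.3 units.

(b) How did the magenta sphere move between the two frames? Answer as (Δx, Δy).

(-0.6, -0.1)

The magenta sphere was at about (2.2, 6.5) and moved to about (1.6, 6.4).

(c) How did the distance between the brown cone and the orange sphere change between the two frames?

+5.1

The distance was about 7.3 in the first image and 12.4 in the second, so they moved 5.1 units further apart.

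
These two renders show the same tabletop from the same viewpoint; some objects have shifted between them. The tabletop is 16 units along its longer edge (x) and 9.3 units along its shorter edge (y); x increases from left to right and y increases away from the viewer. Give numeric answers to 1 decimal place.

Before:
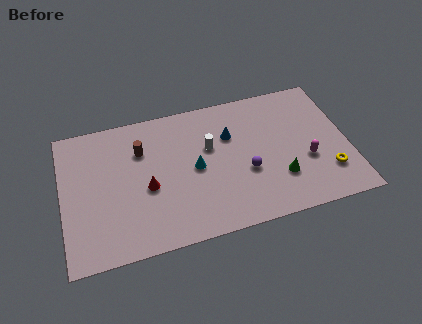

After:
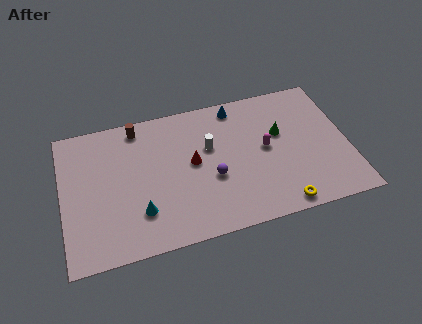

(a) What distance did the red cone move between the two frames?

2.8

The red cone was near (4.7, 4.0) before and (7.3, 5.0) after, so it travelled √(2.6² + 1.0²) ≈ 2.8 units.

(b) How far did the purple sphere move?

1.9

The purple sphere moved from about (10.2, 3.6) to (8.3, 3.7), a distance of √(1.9² + 0.1²) ≈ 1.9.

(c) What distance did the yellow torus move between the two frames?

3.2

From (14.7, 2.4) to (11.9, 0.9), the yellow torus covered √(2.8² + 1.5²) ≈ 3.2 units.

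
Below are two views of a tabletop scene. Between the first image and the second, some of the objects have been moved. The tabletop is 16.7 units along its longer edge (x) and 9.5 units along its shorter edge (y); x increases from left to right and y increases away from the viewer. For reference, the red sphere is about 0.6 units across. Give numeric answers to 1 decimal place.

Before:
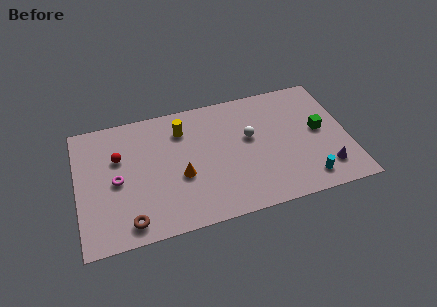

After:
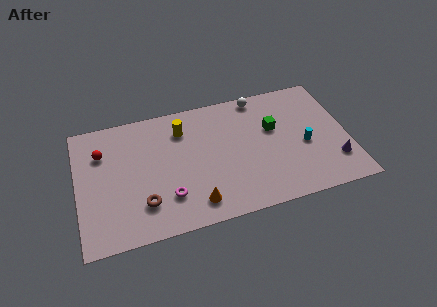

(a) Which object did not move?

the yellow cylinder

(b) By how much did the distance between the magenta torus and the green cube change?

-5.0

The distance was about 12.6 in the first image and 7.6 in the second, so they moved 5.0 units closer together.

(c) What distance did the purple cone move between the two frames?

0.7

From (15.1, 2.0) to (15.7, 2.4), the purple cone covered √(0.6² + 0.4²) ≈ 0.7 units.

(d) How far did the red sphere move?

1.2

From (2.6, 6.2) to (1.6, 6.8), the red sphere covered √(1.0² + 0.6²) ≈ 1.2 units.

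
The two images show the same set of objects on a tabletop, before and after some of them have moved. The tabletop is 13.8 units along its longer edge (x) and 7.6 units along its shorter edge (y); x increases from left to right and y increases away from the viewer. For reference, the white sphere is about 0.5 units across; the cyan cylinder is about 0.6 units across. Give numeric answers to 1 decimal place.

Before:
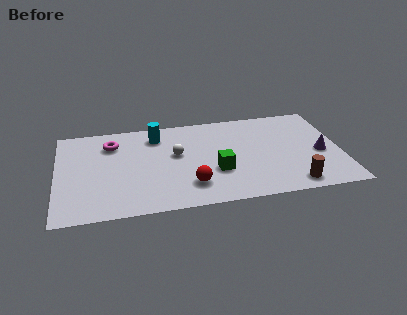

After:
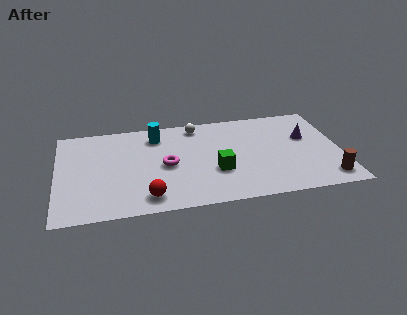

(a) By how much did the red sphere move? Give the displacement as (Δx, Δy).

(-2.1, -0.6)

The red sphere started near (6.4, 1.8) and ended near (4.3, 1.2).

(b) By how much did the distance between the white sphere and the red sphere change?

+3.3

The distance was about 2.7 in the first image and 6.0 in the second, so they moved 3.3 units further apart.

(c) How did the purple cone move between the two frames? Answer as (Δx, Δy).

(-0.6, 1.4)

From the two frames, the purple cone sits at roughly (12.8, 3.3) before and (12.2, 4.7) after.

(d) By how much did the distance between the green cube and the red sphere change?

+2.1

Before: roughly 1.6 units apart; after: 3.7. That's 2.1 units further apart.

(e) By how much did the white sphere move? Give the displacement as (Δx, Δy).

(1.1, 2.2)

The white sphere started near (5.8, 4.4) and ended near (6.9, 6.6).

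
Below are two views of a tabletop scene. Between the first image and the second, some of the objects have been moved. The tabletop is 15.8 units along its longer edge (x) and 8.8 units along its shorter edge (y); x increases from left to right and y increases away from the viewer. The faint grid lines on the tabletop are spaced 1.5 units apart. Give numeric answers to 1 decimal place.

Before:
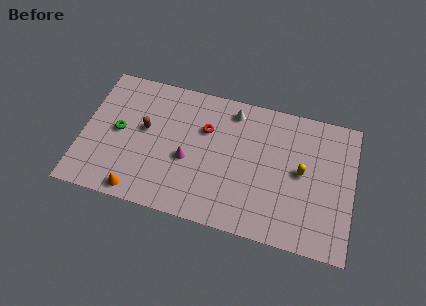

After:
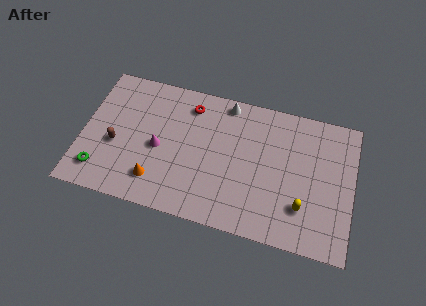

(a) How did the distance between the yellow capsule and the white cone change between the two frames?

+2.2

They were about 5.1 units apart before and 7.3 after — 2.2 units further apart.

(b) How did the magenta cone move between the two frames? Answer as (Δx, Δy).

(-1.7, 0.3)

The magenta cone was at about (6.2, 3.7) and moved to about (4.5, 4.0).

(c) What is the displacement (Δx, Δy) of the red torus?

(-1.0, 1.3)

From the two frames, the red torus sits at roughly (7.1, 5.9) before and (6.1, 7.2) after.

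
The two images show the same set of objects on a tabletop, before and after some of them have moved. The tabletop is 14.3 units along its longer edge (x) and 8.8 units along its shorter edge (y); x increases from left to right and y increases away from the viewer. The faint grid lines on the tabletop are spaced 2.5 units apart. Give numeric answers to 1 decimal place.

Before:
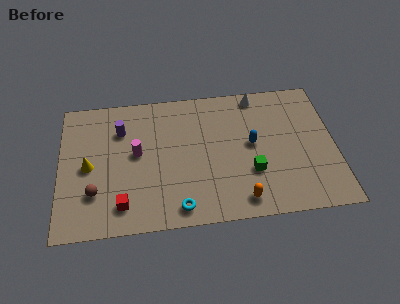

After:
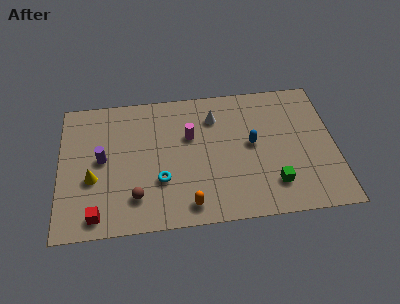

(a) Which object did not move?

the blue capsule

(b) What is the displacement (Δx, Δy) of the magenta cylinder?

(2.8, 0.8)

From the two frames, the magenta cylinder sits at roughly (4.0, 4.8) before and (6.8, 5.6) after.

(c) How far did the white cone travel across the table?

2.6

The white cone was near (10.4, 7.9) before and (8.1, 6.7) after, so it travelled √(2.3² + 1.2²) ≈ 2.6 units.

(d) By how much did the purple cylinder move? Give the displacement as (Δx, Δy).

(-1.0, -1.8)

From the two frames, the purple cylinder sits at roughly (3.2, 6.4) before and (2.2, 4.6) after.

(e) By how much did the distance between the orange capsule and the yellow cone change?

-3.0

Before: roughly 8.4 units apart; after: 5.4. That's 3.0 units closer together.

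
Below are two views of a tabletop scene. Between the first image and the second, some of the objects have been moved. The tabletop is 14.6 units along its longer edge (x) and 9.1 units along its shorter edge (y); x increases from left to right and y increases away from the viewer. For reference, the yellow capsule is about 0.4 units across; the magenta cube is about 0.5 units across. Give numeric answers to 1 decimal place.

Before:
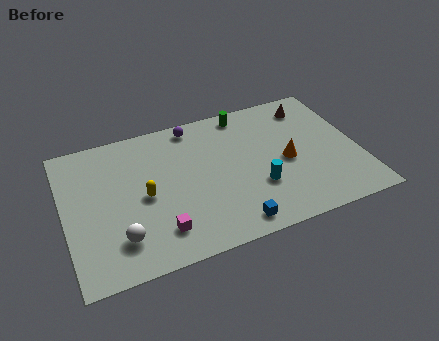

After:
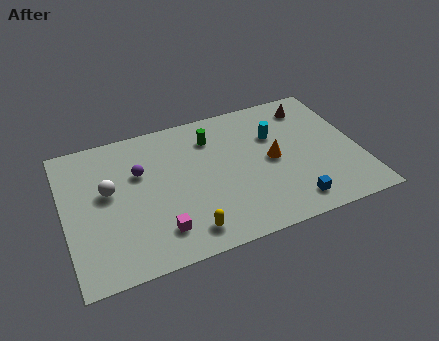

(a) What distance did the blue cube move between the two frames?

3.0

From (7.9, 1.1) to (10.9, 1.4), the blue cube covered √(3.0² + 0.3²) ≈ 3.0 units.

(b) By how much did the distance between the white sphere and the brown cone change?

-0.8

They were about 11.5 units apart before and 10.7 after — 0.8 units closer together.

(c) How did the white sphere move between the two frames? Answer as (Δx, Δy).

(-0.3, 3.1)

The white sphere was at about (2.5, 2.1) and moved to about (2.2, 5.2).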